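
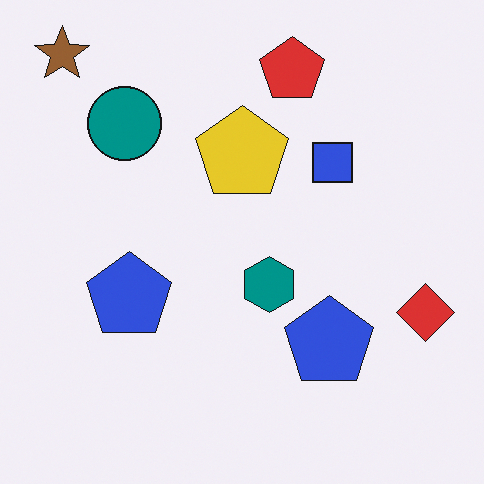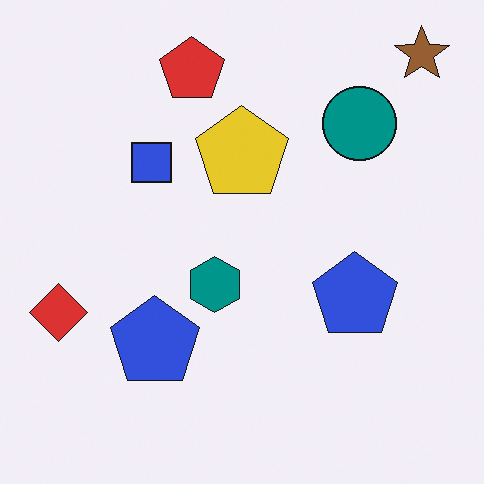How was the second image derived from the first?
It was flipped horizontally (left ↔ right).

The red diamond is in the right of the first image and the left of the second — shapes on opposite sides of the vertical midline have swapped in a mirror flip.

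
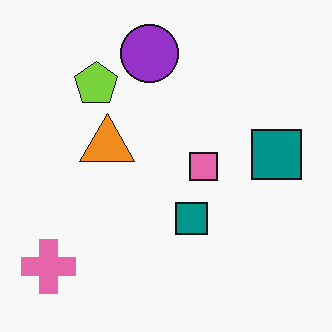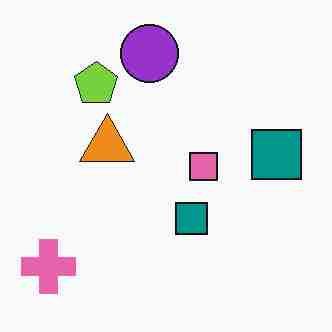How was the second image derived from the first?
The image was heavily JPEG-compressed with obvious blocking artifacts.

Blocky 8×8 compression artifacts appear around shape edges and the flat background shows ringing — characteristic JPEG degradation.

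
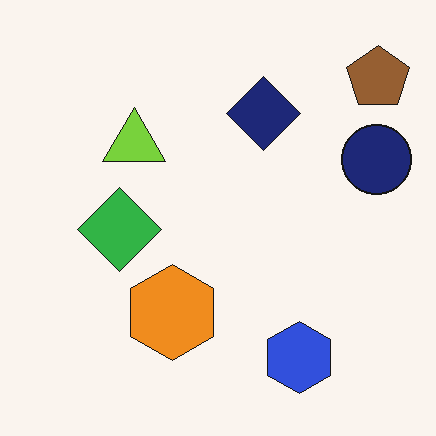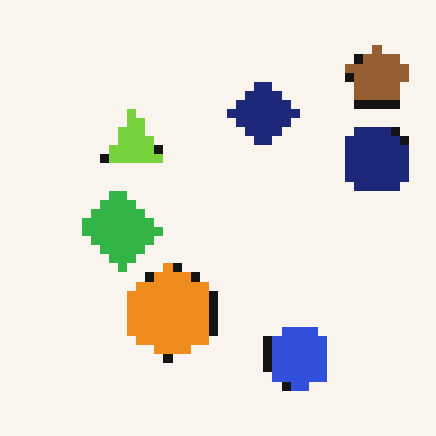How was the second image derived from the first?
The image was heavily pixelated into large blocks.

Shapes are reduced to large square blocks; fine edges and outlines are lost — a downscale-then-upscale (mosaic) effect.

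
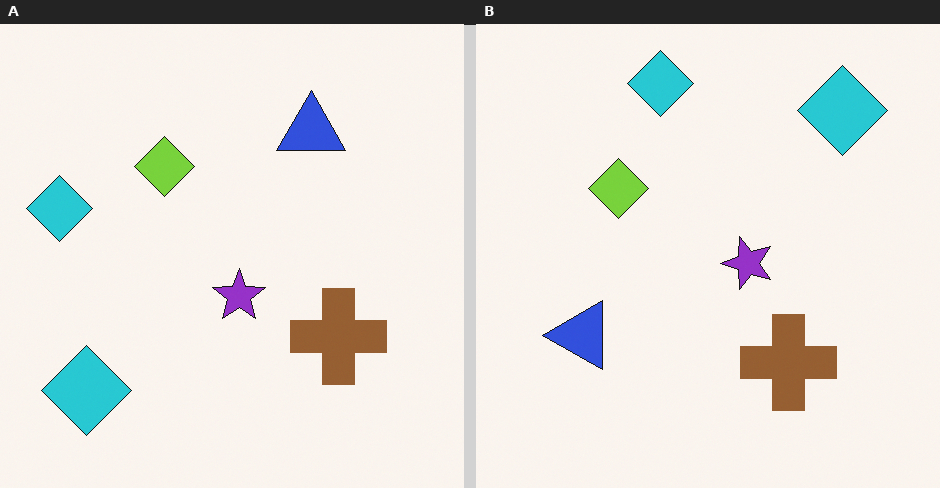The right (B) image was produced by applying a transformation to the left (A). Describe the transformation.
Transposed (reflected across the top-left ↔ bottom-right diagonal).

Shapes have swapped their row and column positions — what was in the top-right is now in the bottom-left — a diagonal reflection.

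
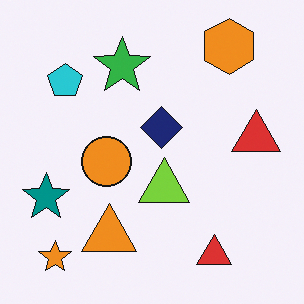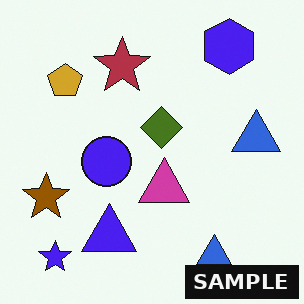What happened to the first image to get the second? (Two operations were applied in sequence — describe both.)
This is the original image hue-shifted by a large amount, then watermarked with the text "SAMPLE" in the lower-right corner.

Every shape's color has rotated by the same amount around the hue wheel — a uniform hue shift. A dark label reading "SAMPLE" appears in the lower-right corner.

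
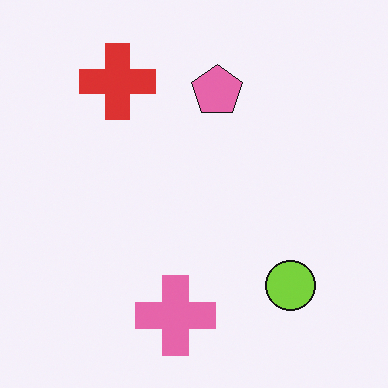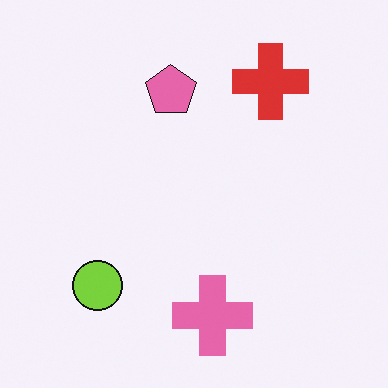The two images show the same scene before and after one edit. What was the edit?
It was flipped horizontally (left ↔ right).

The lime circle is in the bottom-right of the first image and the bottom-left of the second — shapes on opposite sides of the vertical midline have swapped in a mirror flip.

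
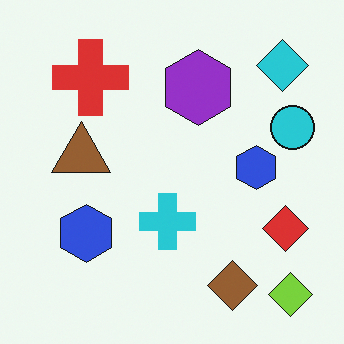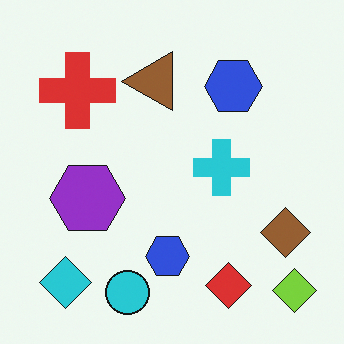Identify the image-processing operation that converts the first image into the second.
The second image is the first transposed (reflected across the top-left ↔ bottom-right diagonal).

Shapes have swapped their row and column positions — what was in the top-right is now in the bottom-left — a diagonal reflection.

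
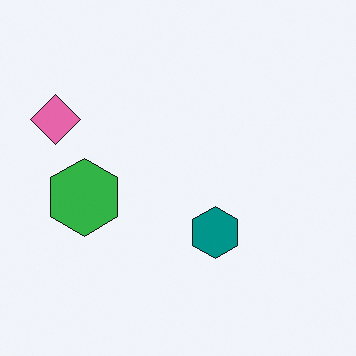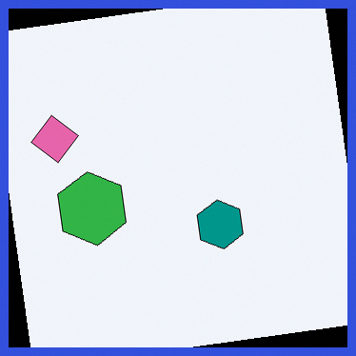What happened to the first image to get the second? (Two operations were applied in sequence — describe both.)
The transformation is: rotated counter-clockwise by a slight angle, then framed with a blue border.

Every shape is tilted by the same angle and the image corners show triangular fill wedges — a whole-image rotation by a non-right angle. A solid blue frame runs around the edge of the second image, with the content slightly shrunk inside it.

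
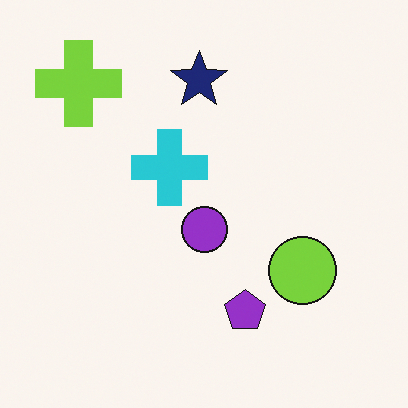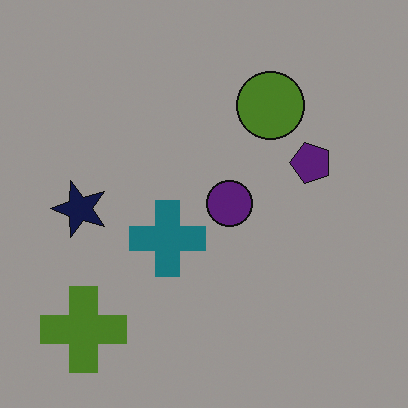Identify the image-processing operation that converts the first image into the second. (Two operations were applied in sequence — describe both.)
This is the original image rotated 90° counter-clockwise, then substantially darkened.

The lime cross sits in the top-left of the first image and the bottom-left of the second — consistent with a whole-image 90° counter-clockwise rotation. Every pixel — background and shapes alike — is uniformly darkened.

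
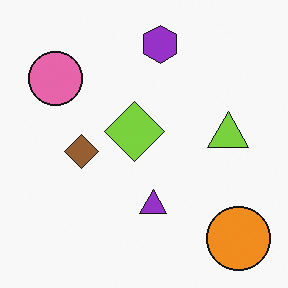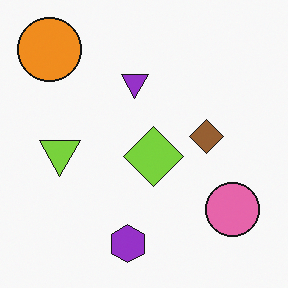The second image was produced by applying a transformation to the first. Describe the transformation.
The image was rotated 180°.

The orange circle sits in the bottom-right of the first image and the top-left of the second — consistent with a whole-image 180° rotation.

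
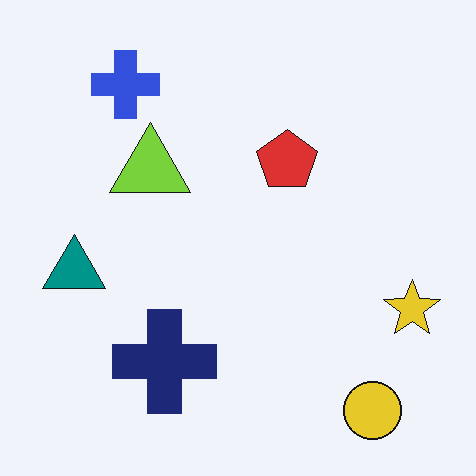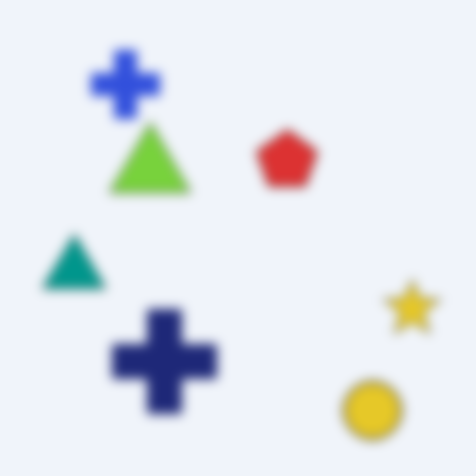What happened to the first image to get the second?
Heavily blurred.

Shape edges and outlines are uniformly softened across the whole image.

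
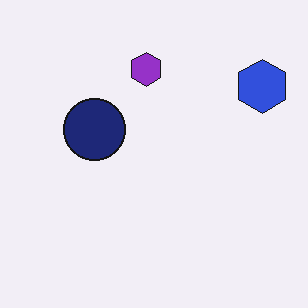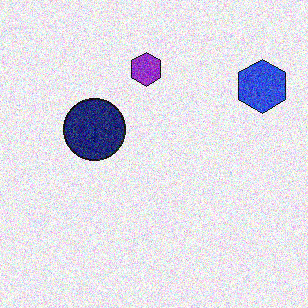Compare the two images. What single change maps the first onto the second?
It was degraded with visible gaussian noise.

Random speckle covers the whole image, including the flat background.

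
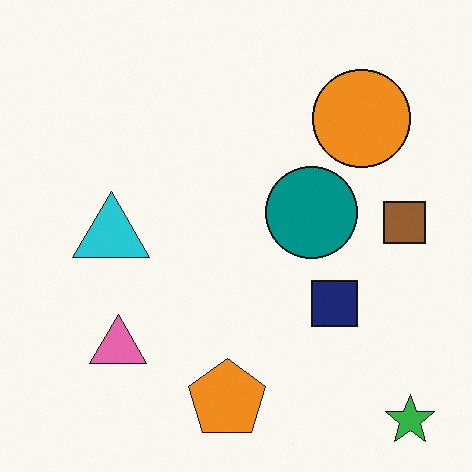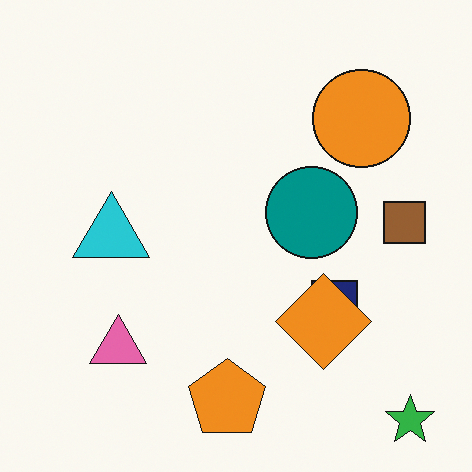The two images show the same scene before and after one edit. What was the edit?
The second image is the first overlaid with an additional orange diamond.

An orange diamond appears in the second image that is absent from the first.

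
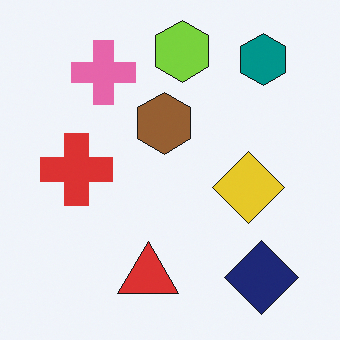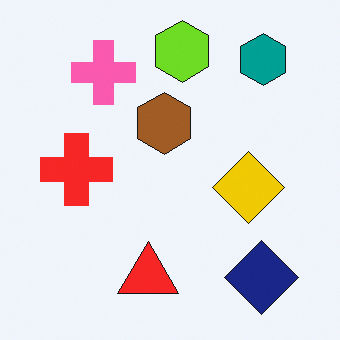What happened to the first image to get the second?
The transformation is: slightly oversaturated.

All colors are more vivid — a global saturation change.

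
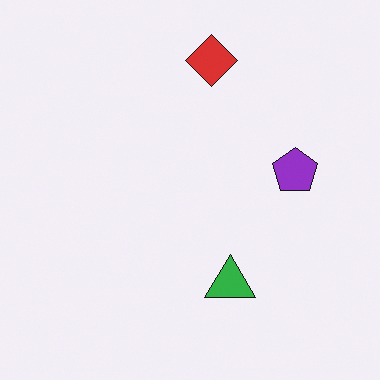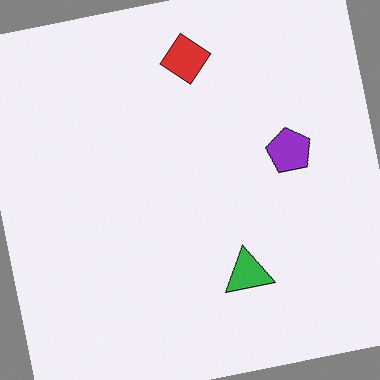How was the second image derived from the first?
The second image is the first rotated counter-clockwise by a few degrees.

Every shape is tilted by the same angle and the image corners show triangular fill wedges — a whole-image rotation by a non-right angle.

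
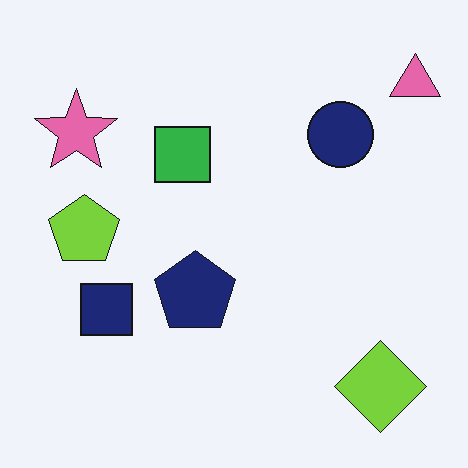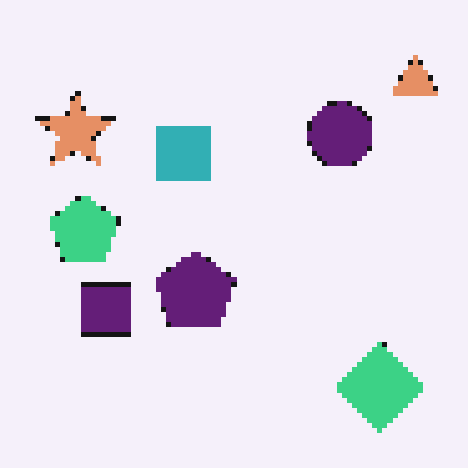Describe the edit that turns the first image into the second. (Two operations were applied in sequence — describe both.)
This is the original image mildly pixelated, then hue-shifted slightly.

Shapes are reduced to large square blocks; fine edges and outlines are lost — a downscale-then-upscale (mosaic) effect. Every shape's color has rotated by the same amount around the hue wheel — a uniform hue shift.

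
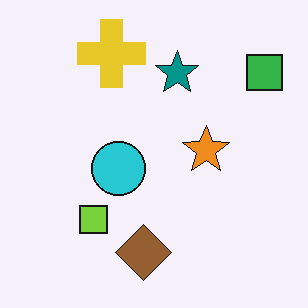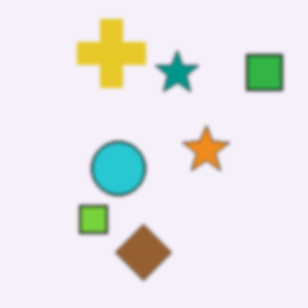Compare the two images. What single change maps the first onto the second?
It was slightly softened.

Shape edges and outlines are uniformly softened across the whole image.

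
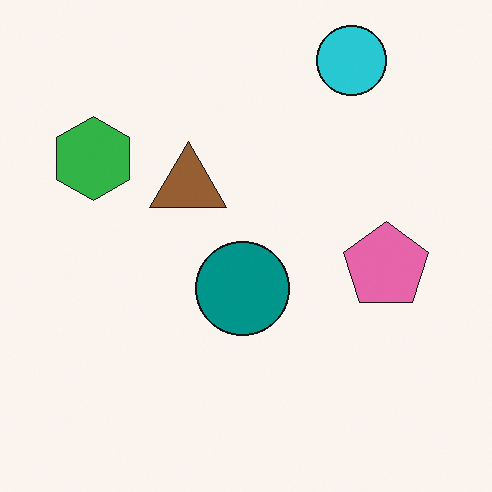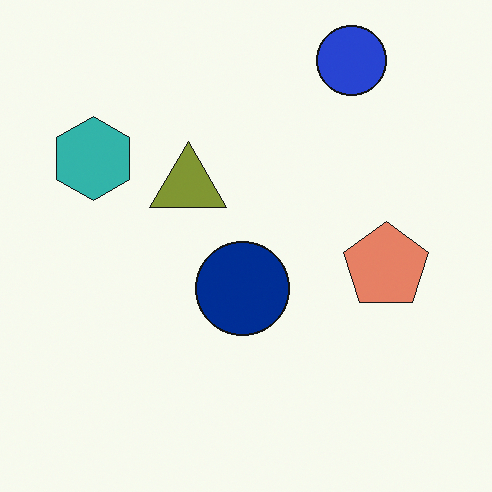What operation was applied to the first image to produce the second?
It was hue-shifted slightly.

Every shape's color has rotated by the same amount around the hue wheel — a uniform hue shift.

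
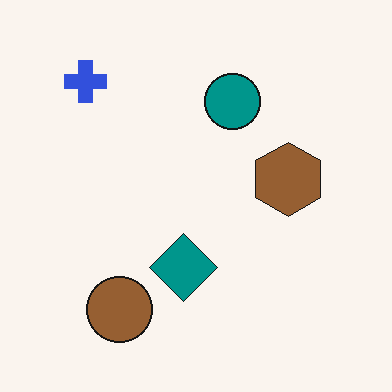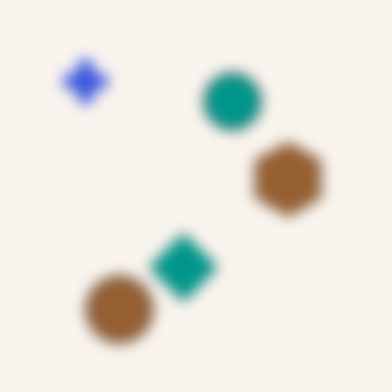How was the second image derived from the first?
It was strongly gaussian-blurred.

Shape edges and outlines are uniformly softened across the whole image.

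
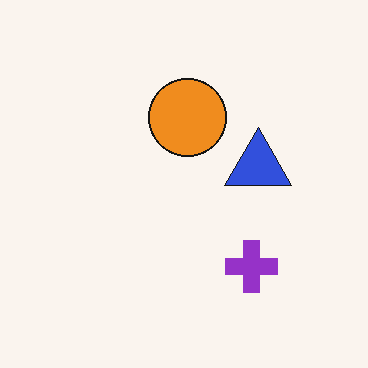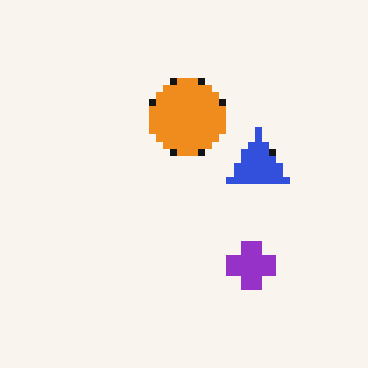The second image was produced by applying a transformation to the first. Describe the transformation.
The image was moderately pixelated.

Shapes are reduced to large square blocks; fine edges and outlines are lost — a downscale-then-upscale (mosaic) effect.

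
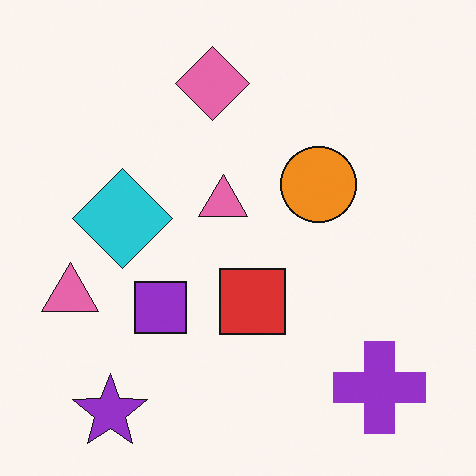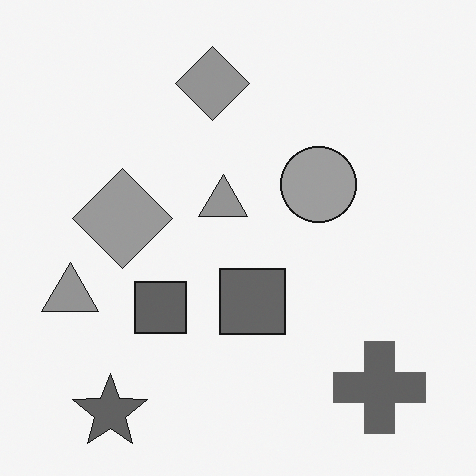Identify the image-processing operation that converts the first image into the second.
The image was converted to grayscale.

All color is removed — every shape is now a shade of grey.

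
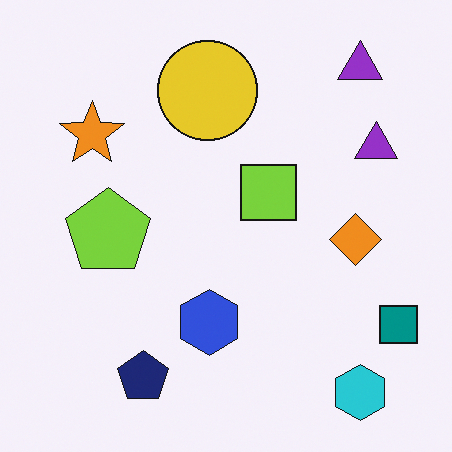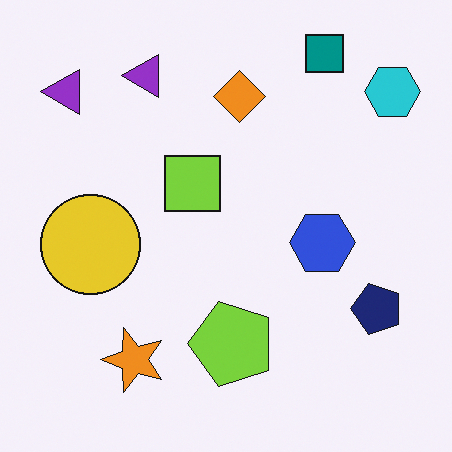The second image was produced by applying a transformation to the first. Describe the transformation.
The second image is the first rotated 90° counter-clockwise.

The cyan hexagon sits in the bottom-right of the first image and the top-right of the second — consistent with a whole-image 90° counter-clockwise rotation.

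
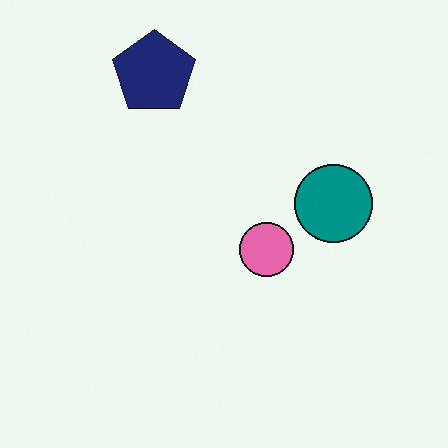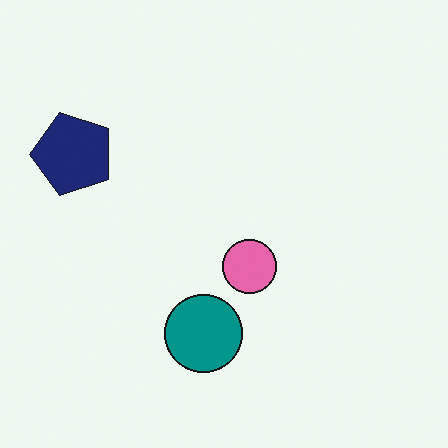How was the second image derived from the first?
It was transposed (reflected across the top-left ↔ bottom-right diagonal).

Shapes have swapped their row and column positions — what was in the top-right is now in the bottom-left — a diagonal reflection.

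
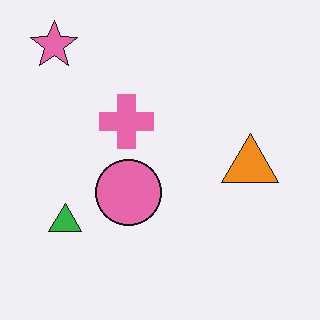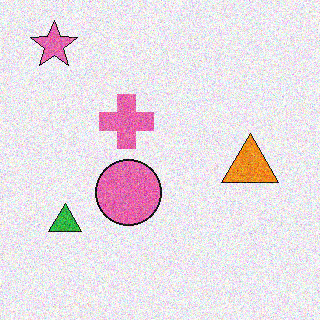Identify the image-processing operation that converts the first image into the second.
The second image is the first degraded with visible gaussian noise.

Random speckle covers the whole image, including the flat background.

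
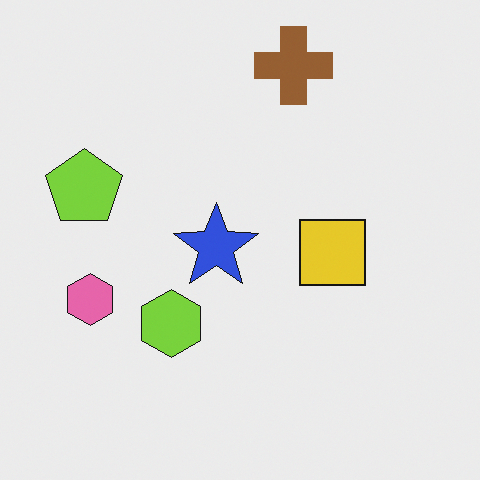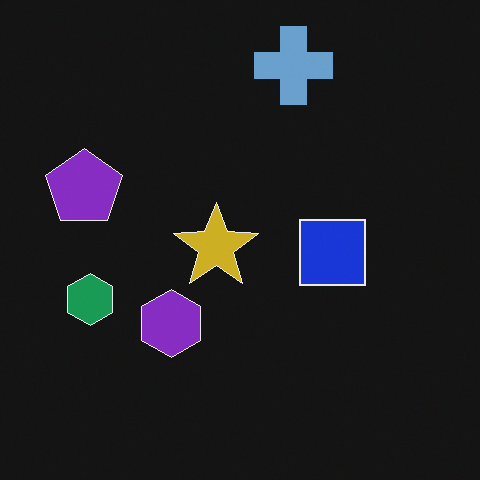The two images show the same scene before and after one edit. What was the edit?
This is the original image color-inverted (negative).

The light background has become dark and every shape's color is its complement — a photographic negative.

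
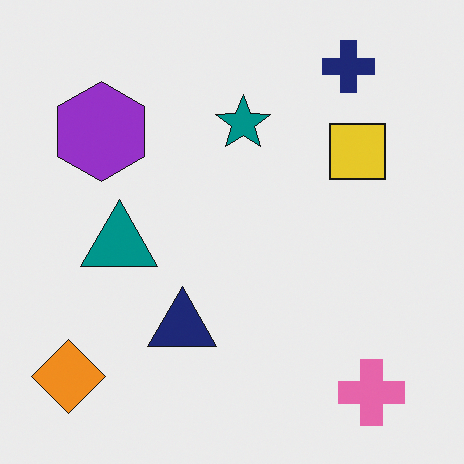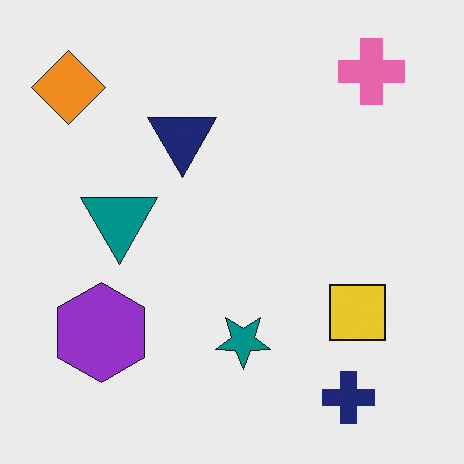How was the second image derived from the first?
The image was flipped vertically (top ↔ bottom).

The navy cross is in the top-right of the first image and the bottom-right of the second — shapes on opposite sides of the horizontal midline have swapped in a mirror flip.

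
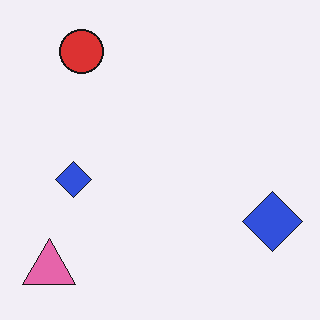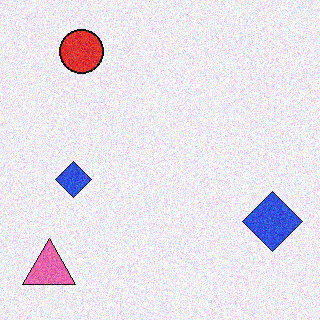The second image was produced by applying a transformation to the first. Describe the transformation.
This is the original image degraded with moderate additive noise.

Random speckle covers the whole image, including the flat background.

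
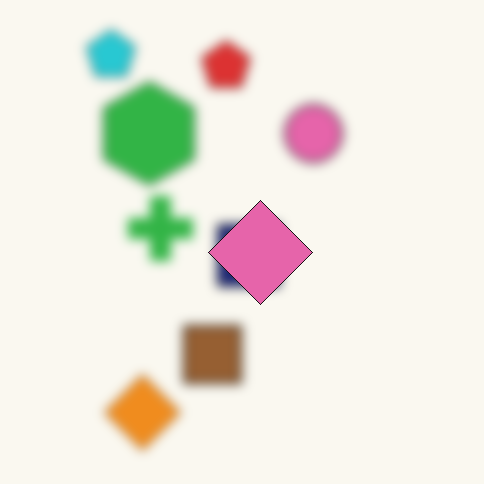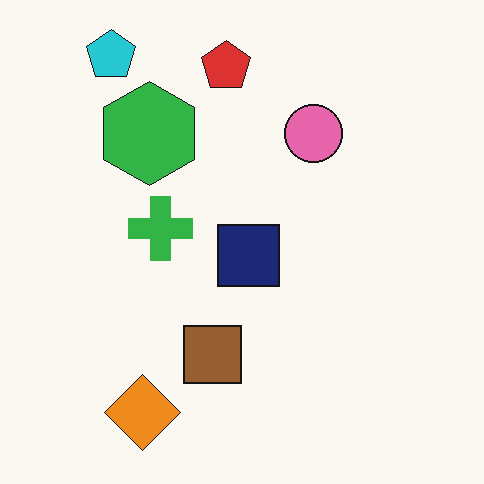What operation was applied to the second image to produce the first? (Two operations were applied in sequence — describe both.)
The transformation is: strongly gaussian-blurred, then overlaid with an additional pink diamond.

Shape edges and outlines are uniformly softened across the whole image. A pink diamond appears in the first image that is absent from the second.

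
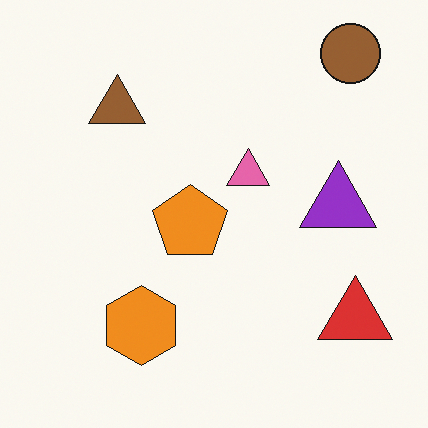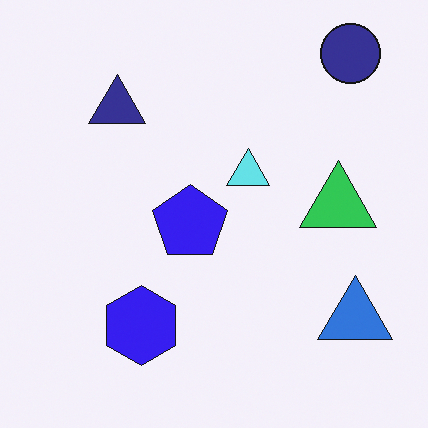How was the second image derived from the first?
The transformation is: hue-shifted by a large amount.

Every shape's color has rotated by the same amount around the hue wheel — a uniform hue shift.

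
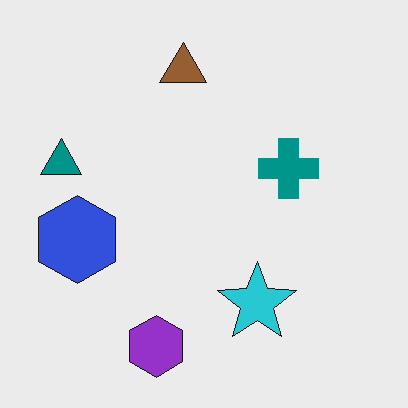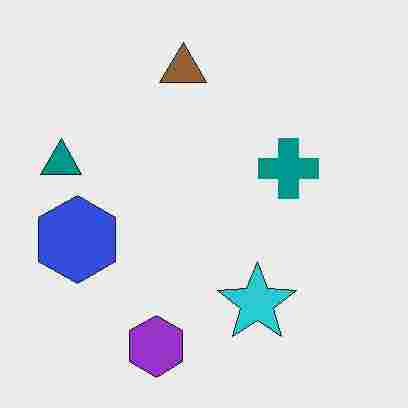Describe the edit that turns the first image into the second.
Heavily JPEG-compressed with obvious blocking artifacts.

Blocky 8×8 compression artifacts appear around shape edges and the flat background shows ringing — characteristic JPEG degradation.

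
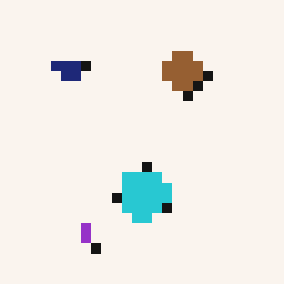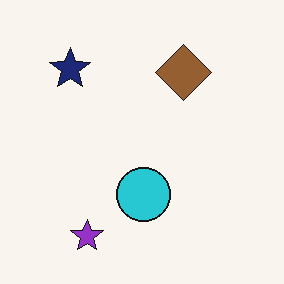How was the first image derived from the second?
Coarsely pixelated.

Shapes are reduced to large square blocks; fine edges and outlines are lost — a downscale-then-upscale (mosaic) effect.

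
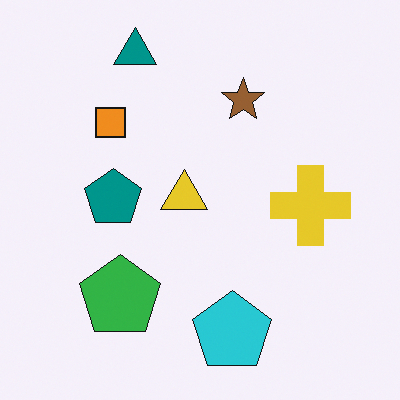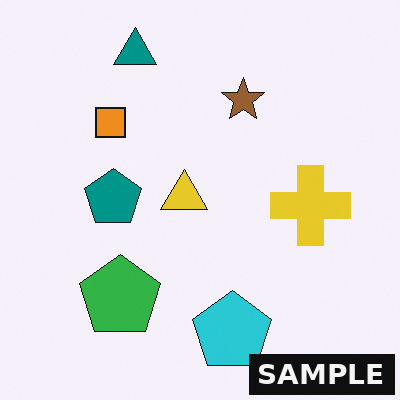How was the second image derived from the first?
This is the original image watermarked with the text "SAMPLE" in the lower-right corner.

A dark label reading "SAMPLE" appears in the lower-right corner.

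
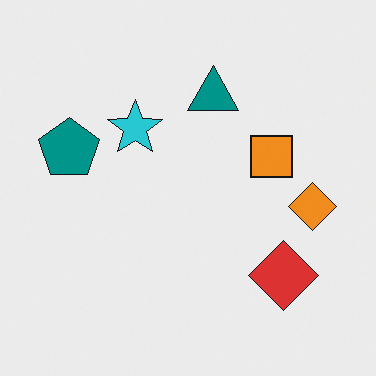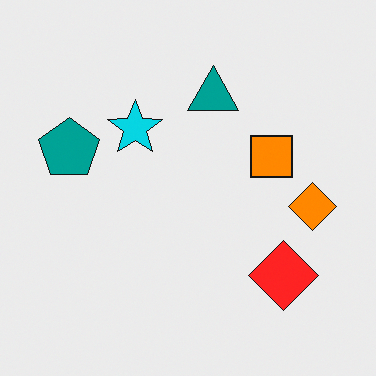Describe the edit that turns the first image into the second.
Slightly oversaturated.

All colors are more vivid — a global saturation change.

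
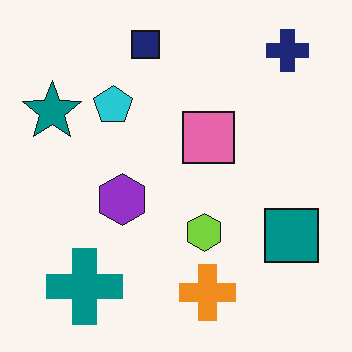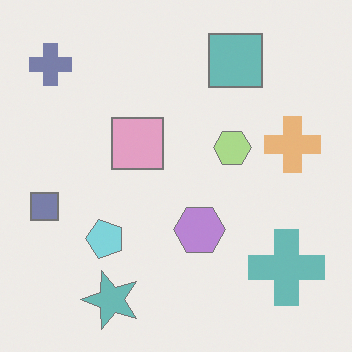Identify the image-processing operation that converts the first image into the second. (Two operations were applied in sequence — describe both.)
The second image is the first washed out (contrast reduced), then rotated 90° counter-clockwise.

Tones are pushed toward mid-grey across the whole image — a global contrast change. The navy cross sits in the top-right of the first image and the top-left of the second — consistent with a whole-image 90° counter-clockwise rotation.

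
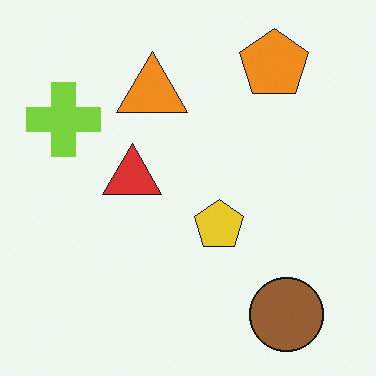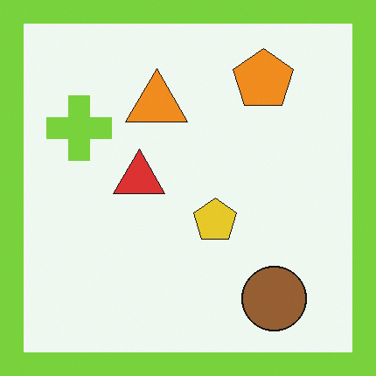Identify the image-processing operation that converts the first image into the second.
It was framed with a lime border.

A solid lime frame runs around the edge of the second image, with the content slightly shrunk inside it.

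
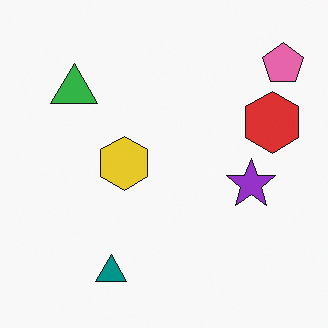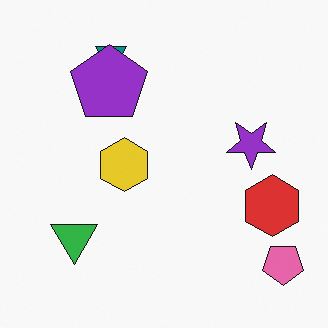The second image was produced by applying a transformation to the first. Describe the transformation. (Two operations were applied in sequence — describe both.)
The transformation is: flipped vertically (top ↔ bottom), then overlaid with an additional purple pentagon.

The teal triangle is in the bottom of the first image and the top of the second — shapes on opposite sides of the horizontal midline have swapped in a mirror flip. A purple pentagon appears in the second image that is absent from the first.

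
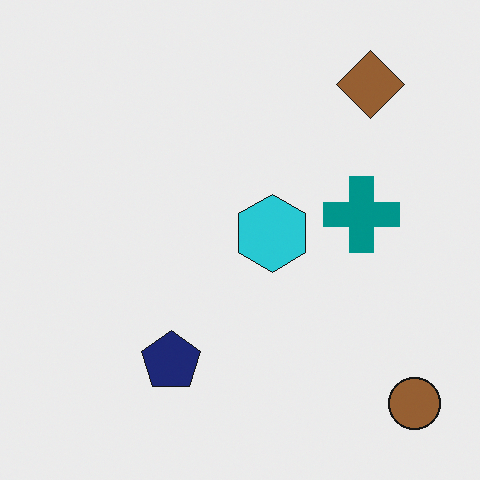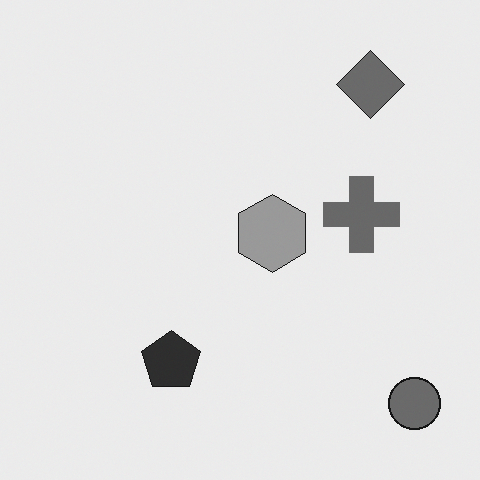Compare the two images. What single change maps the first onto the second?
The transformation is: converted to grayscale.

All color is removed — every shape is now a shade of grey.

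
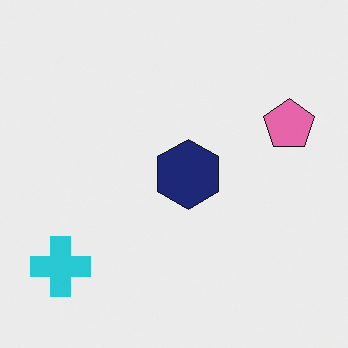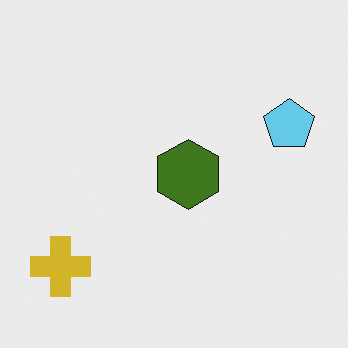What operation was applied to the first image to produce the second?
It was hue-shifted through roughly half the color wheel.

Every shape's color has rotated by the same amount around the hue wheel — a uniform hue shift.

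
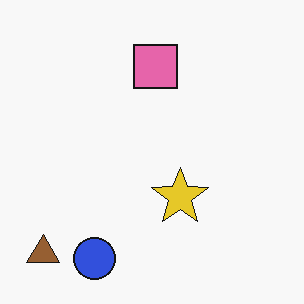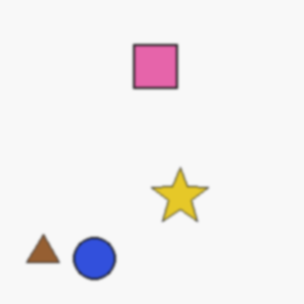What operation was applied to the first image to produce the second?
The transformation is: given a subtle gaussian blur.

Shape edges and outlines are uniformly softened across the whole image.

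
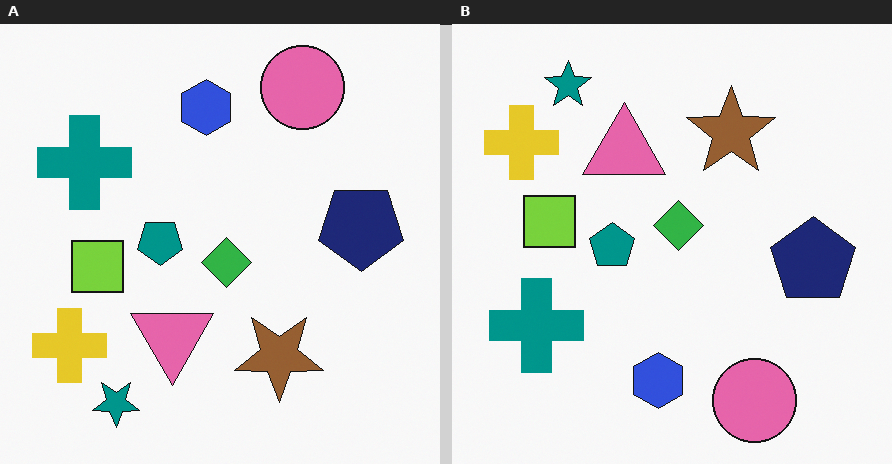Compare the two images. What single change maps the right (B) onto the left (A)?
This is the original image flipped vertically (top ↔ bottom).

The teal star is in the top-left of the right (B) image and the bottom-left of the left (A) — shapes on opposite sides of the horizontal midline have swapped in a mirror flip.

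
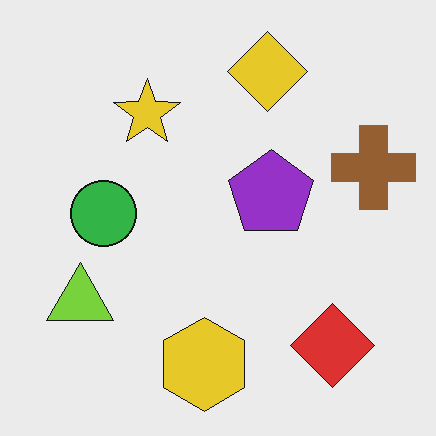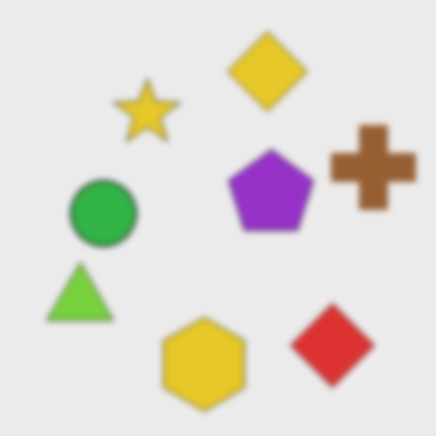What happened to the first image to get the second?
The transformation is: noticeably gaussian-blurred.

Shape edges and outlines are uniformly softened across the whole image.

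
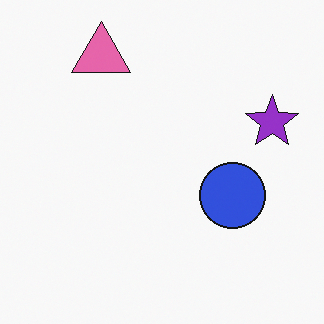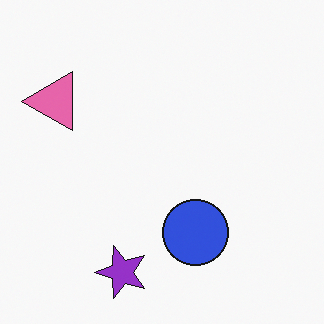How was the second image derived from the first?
The image was transposed (reflected across the top-left ↔ bottom-right diagonal).

Shapes have swapped their row and column positions — what was in the top-right is now in the bottom-left — a diagonal reflection.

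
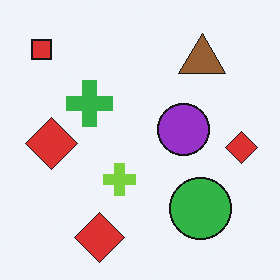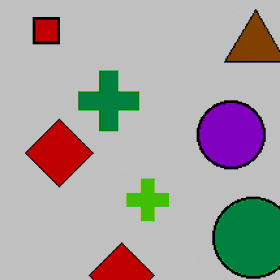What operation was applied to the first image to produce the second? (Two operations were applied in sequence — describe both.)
This is the original image cropped slightly and scaled back up, then aggressively posterized.

The visible shapes are larger and the field of view is narrower; shapes near the original edges may be partly or wholly outside the frame — a crop-and-rescale. Each flat color has snapped to a coarser quantized level — most visibly, the near-white background has dropped to a flat grey.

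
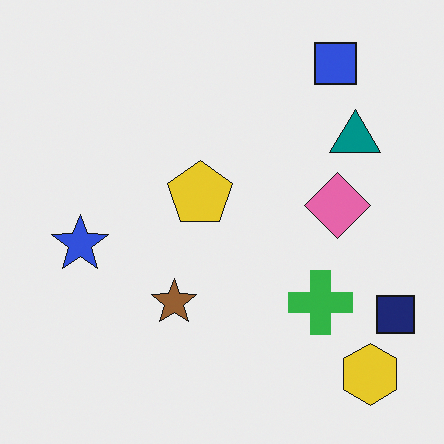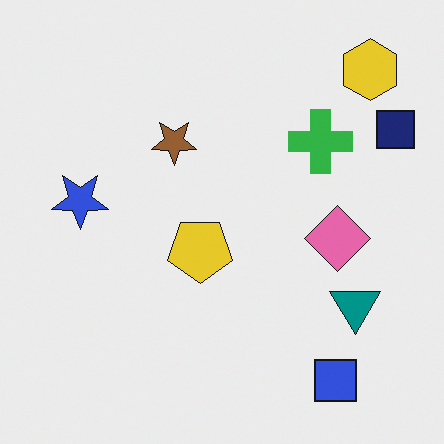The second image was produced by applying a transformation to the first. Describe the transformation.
Flipped vertically (top ↔ bottom).

The blue square is in the top-right of the first image and the bottom-right of the second — shapes on opposite sides of the horizontal midline have swapped in a mirror flip.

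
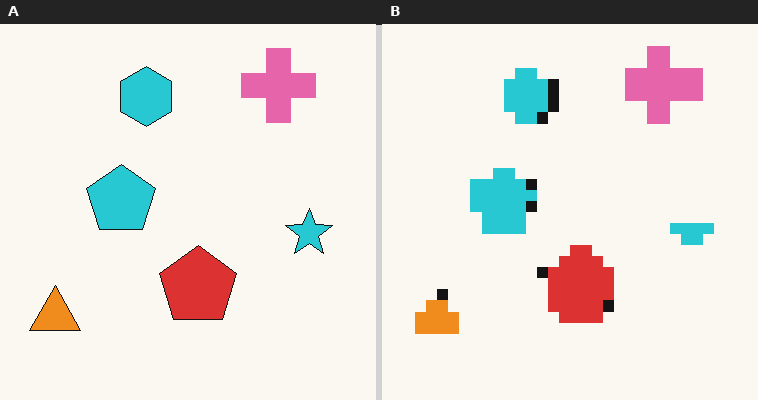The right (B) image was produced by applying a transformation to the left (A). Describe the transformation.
The right (B) image is the left (A) heavily pixelated into large blocks.

Shapes are reduced to large square blocks; fine edges and outlines are lost — a downscale-then-upscale (mosaic) effect.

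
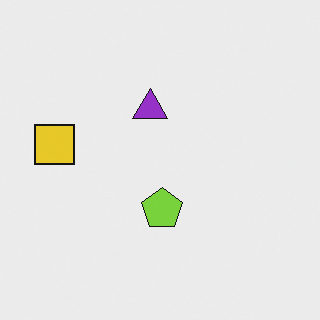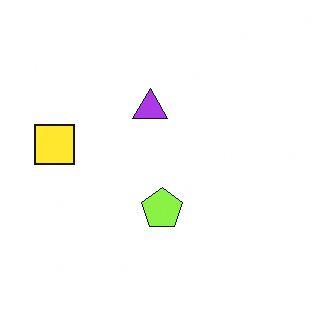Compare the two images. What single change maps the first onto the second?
The transformation is: brightened a little.

Every pixel — background and shapes alike — is uniformly brightened.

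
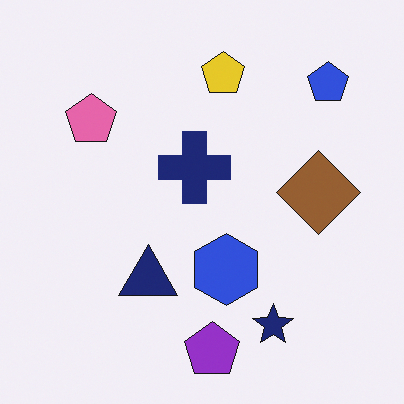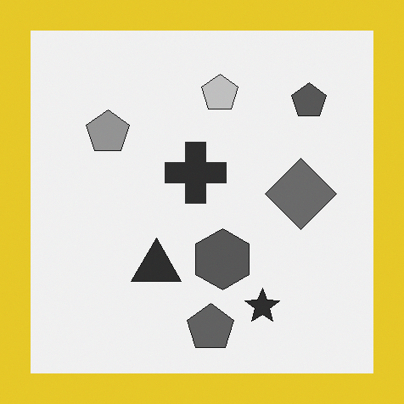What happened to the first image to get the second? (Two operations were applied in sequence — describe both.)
This is the original image converted to grayscale, then framed with a yellow border.

All color is removed — every shape is now a shade of grey. A solid yellow frame runs around the edge of the second image, with the content slightly shrunk inside it.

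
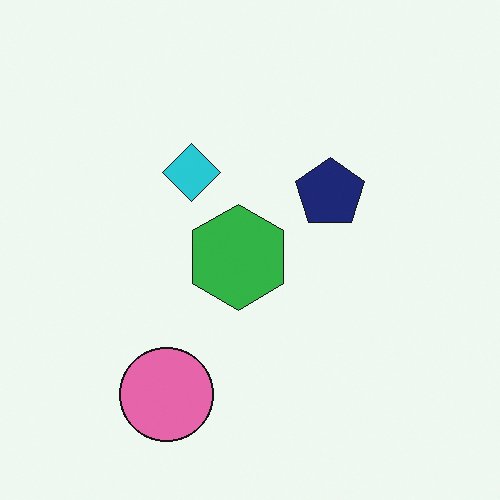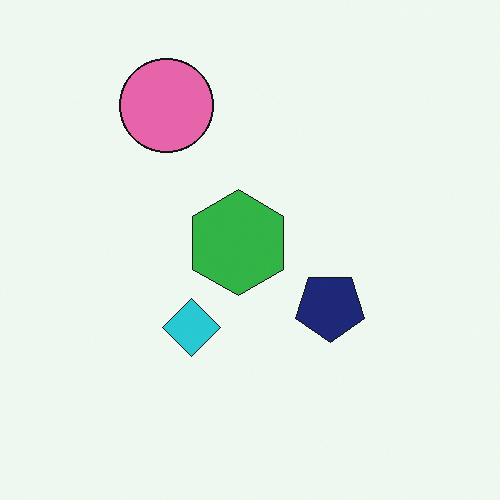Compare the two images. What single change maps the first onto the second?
It was flipped vertically (top ↔ bottom).

The pink circle is in the bottom-left of the first image and the top-left of the second — shapes on opposite sides of the horizontal midline have swapped in a mirror flip.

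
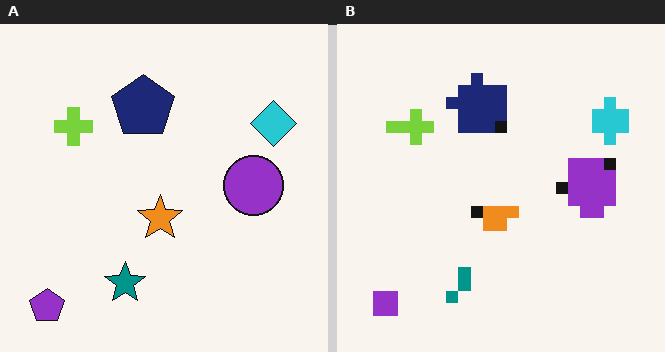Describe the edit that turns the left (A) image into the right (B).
Heavily pixelated into large blocks.

Shapes are reduced to large square blocks; fine edges and outlines are lost — a downscale-then-upscale (mosaic) effect.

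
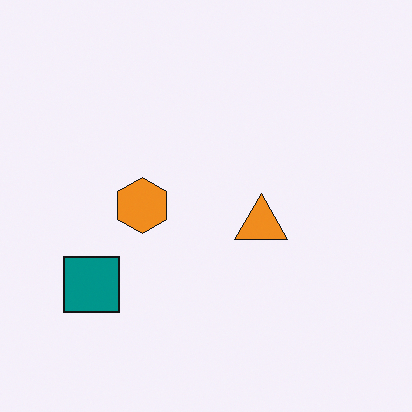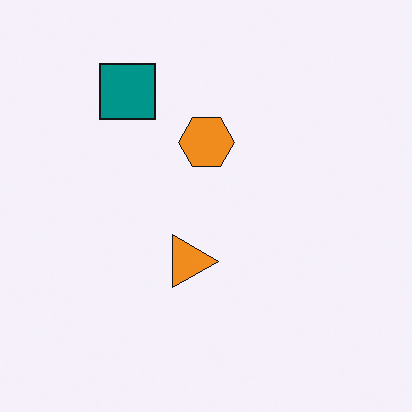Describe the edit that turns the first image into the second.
The second image is the first rotated 90° clockwise.

The teal square sits in the bottom-left of the first image and the top-left of the second — consistent with a whole-image 90° clockwise rotation.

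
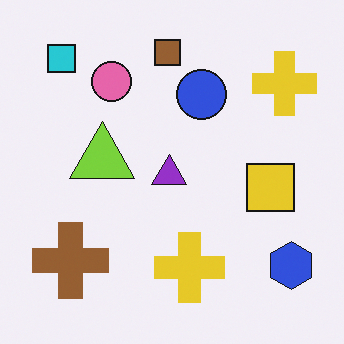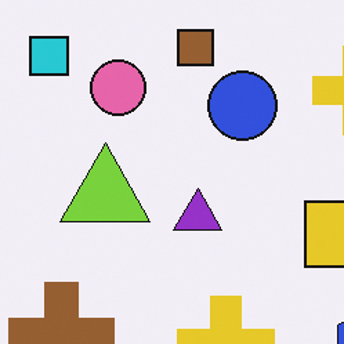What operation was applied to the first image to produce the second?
It was cropped slightly and scaled back up.

The visible shapes are larger and the field of view is narrower; shapes near the original edges may be partly or wholly outside the frame — a crop-and-rescale.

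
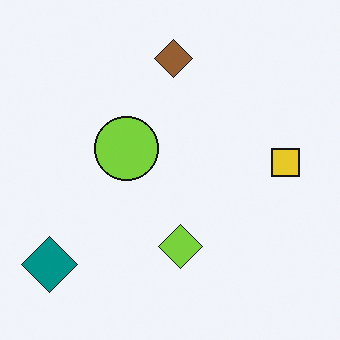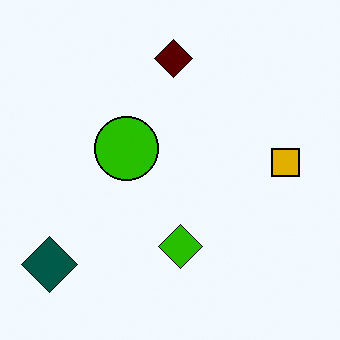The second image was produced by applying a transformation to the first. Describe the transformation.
The image was given much higher contrast.

Tones are pushed away from mid-grey across the whole image — a global contrast change.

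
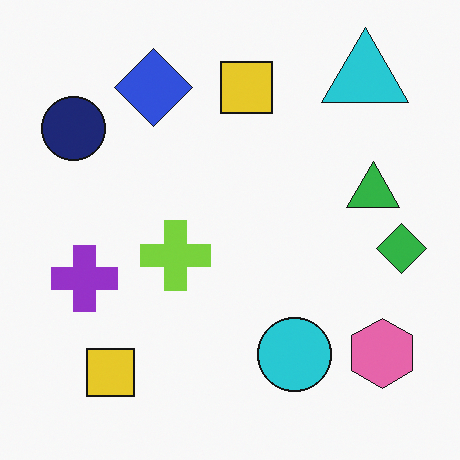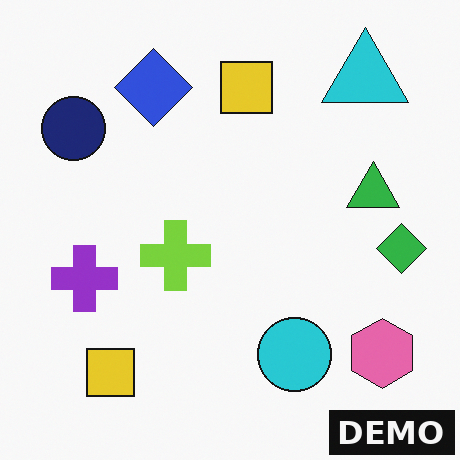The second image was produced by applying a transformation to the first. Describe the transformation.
The image was watermarked with the text "DEMO" in the lower-right corner.

A dark label reading "DEMO" appears in the lower-right corner.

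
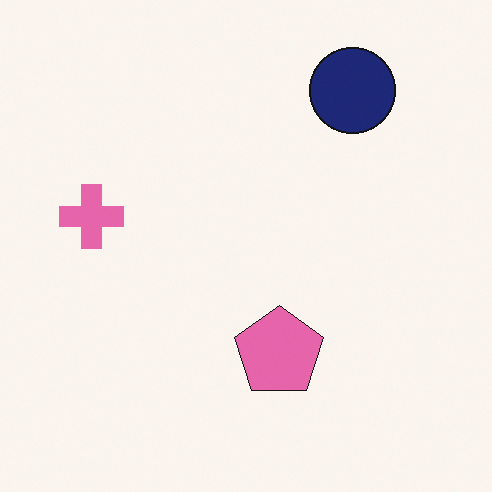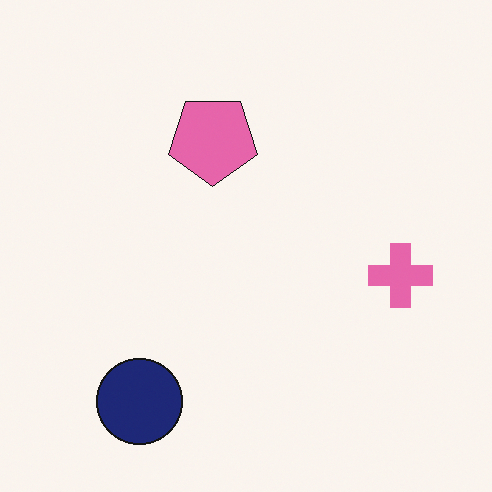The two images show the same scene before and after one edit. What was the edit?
It was rotated 180°.

The navy circle sits in the top-right of the first image and the bottom-left of the second — consistent with a whole-image 180° rotation.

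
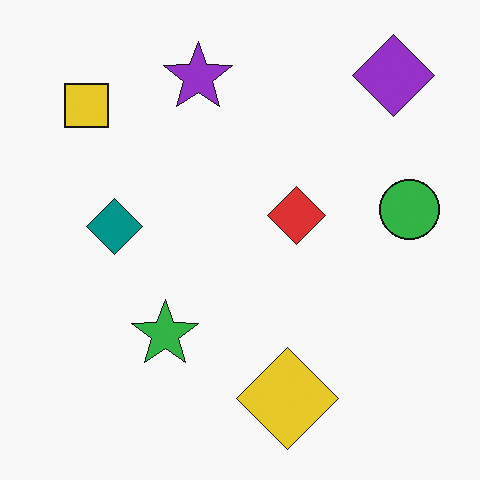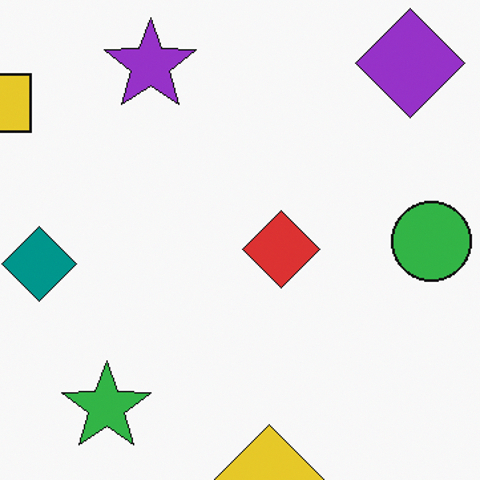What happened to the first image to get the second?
The second image is the first cropped to a modestly smaller region and rescaled.

The visible shapes are larger and the field of view is narrower; shapes near the original edges may be partly or wholly outside the frame — a crop-and-rescale.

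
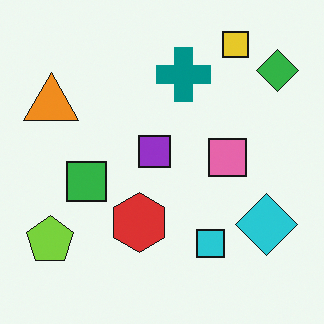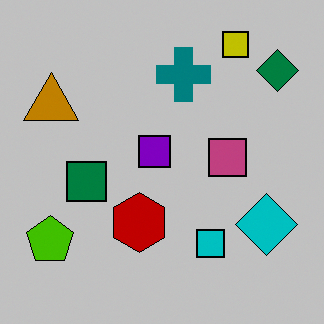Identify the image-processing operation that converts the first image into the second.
This is the original image aggressively posterized.

Each flat color has snapped to a coarser quantized level — most visibly, the near-white background has dropped to a flat grey.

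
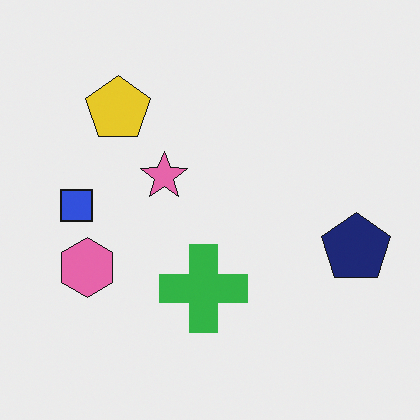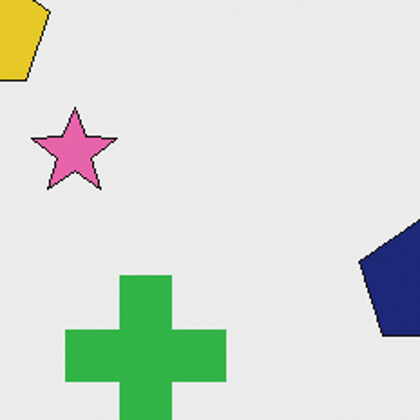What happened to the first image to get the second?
It was cropped tightly and scaled back up.

The visible shapes are larger and the field of view is narrower; shapes near the original edges may be partly or wholly outside the frame — a crop-and-rescale.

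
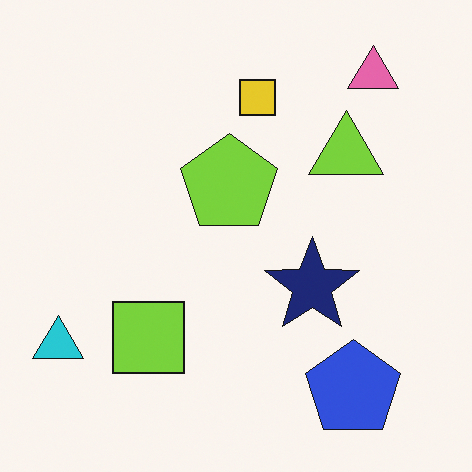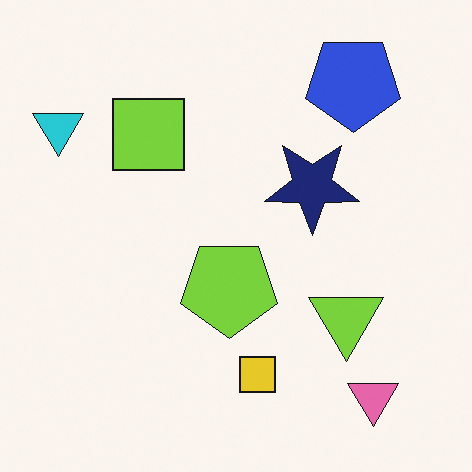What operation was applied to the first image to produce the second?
The second image is the first flipped vertically (top ↔ bottom).

The pink triangle is in the top-right of the first image and the bottom-right of the second — shapes on opposite sides of the horizontal midline have swapped in a mirror flip.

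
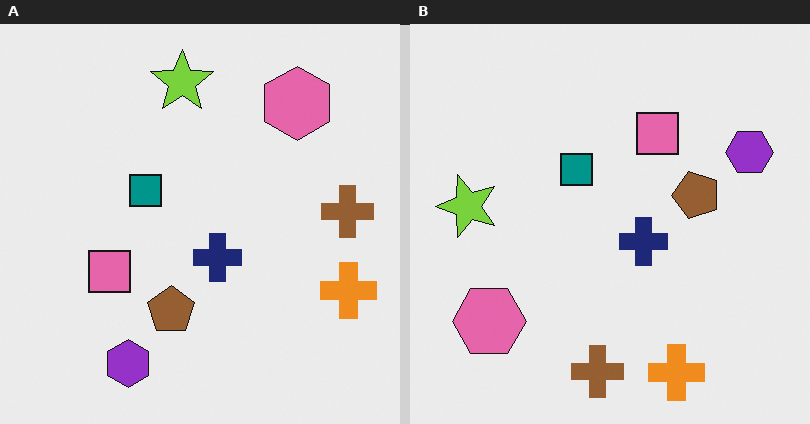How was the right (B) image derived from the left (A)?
The image was transposed (reflected across the top-left ↔ bottom-right diagonal).

Shapes have swapped their row and column positions — what was in the top-right is now in the bottom-left — a diagonal reflection.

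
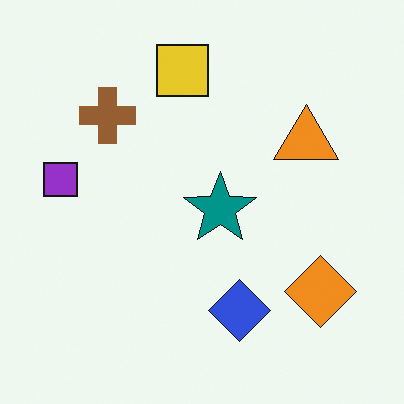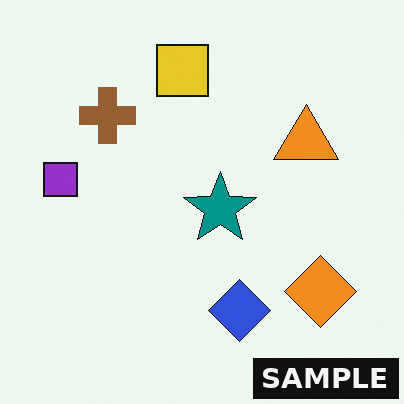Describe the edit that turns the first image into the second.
The image was watermarked with the text "SAMPLE" in the lower-right corner.

A dark label reading "SAMPLE" appears in the lower-right corner.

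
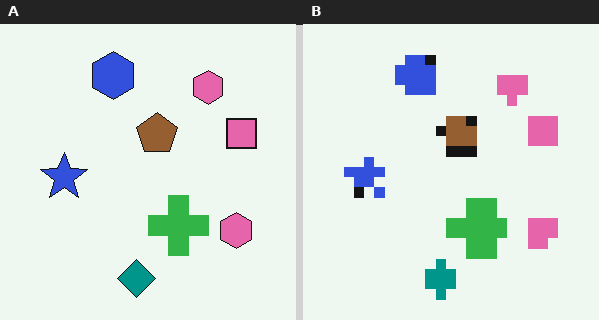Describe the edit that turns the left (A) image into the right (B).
Coarsely pixelated.

Shapes are reduced to large square blocks; fine edges and outlines are lost — a downscale-then-upscale (mosaic) effect.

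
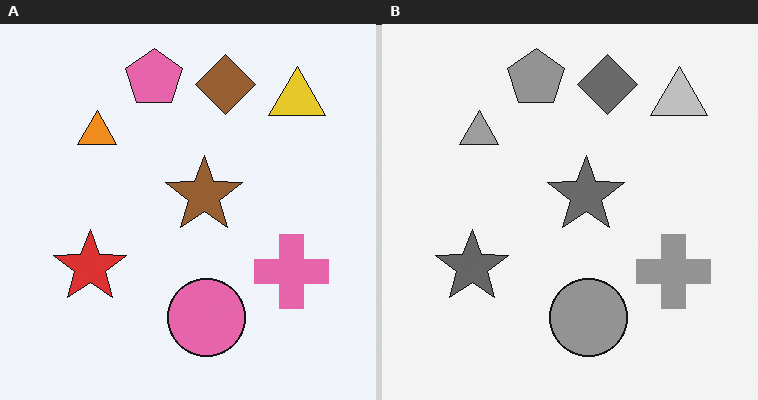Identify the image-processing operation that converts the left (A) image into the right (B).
This is the original image converted to grayscale.

All color is removed — every shape is now a shade of grey.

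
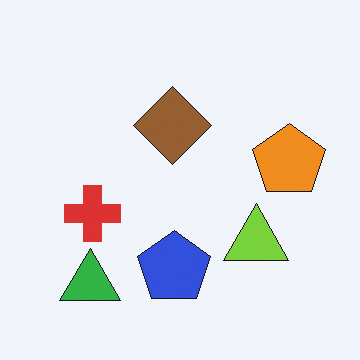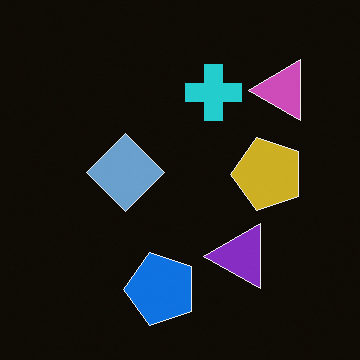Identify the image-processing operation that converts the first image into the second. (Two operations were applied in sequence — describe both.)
The transformation is: color-inverted (negative), then transposed (reflected across the top-left ↔ bottom-right diagonal).

The light background has become dark and every shape's color is its complement — a photographic negative. Shapes have swapped their row and column positions — what was in the top-right is now in the bottom-left — a diagonal reflection.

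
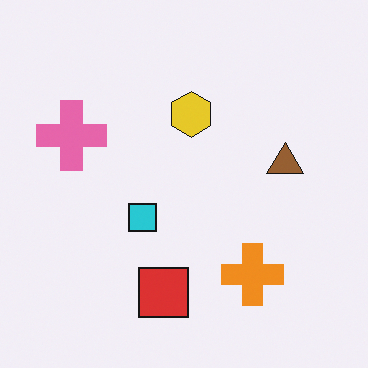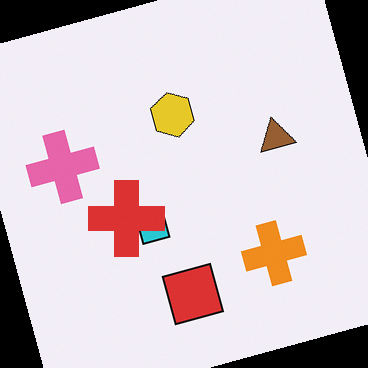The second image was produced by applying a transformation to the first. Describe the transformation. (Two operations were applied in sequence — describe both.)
The second image is the first rotated counter-clockwise by a clearly visible amount, then overlaid with an additional red cross.

Every shape is tilted by the same angle and the image corners show triangular fill wedges — a whole-image rotation by a non-right angle. A red cross appears in the second image that is absent from the first.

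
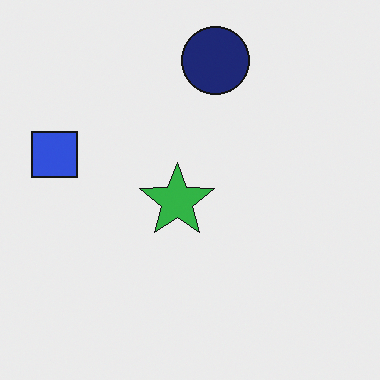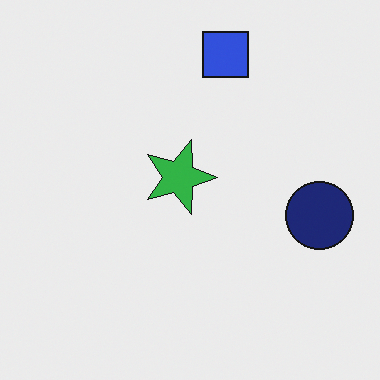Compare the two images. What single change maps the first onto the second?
This is the original image rotated 90° clockwise.

The blue square sits in the left of the first image and the top of the second — consistent with a whole-image 90° clockwise rotation.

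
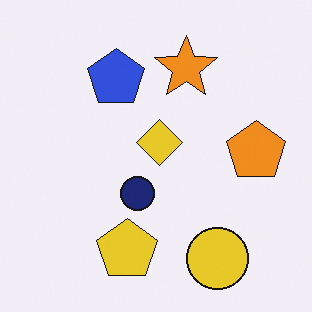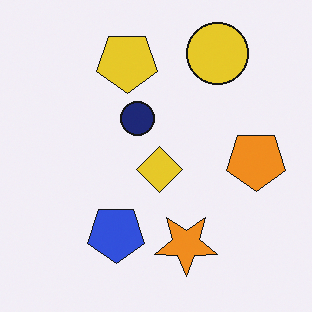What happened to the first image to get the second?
The image was flipped vertically (top ↔ bottom).

The yellow circle is in the bottom-right of the first image and the top-right of the second — shapes on opposite sides of the horizontal midline have swapped in a mirror flip.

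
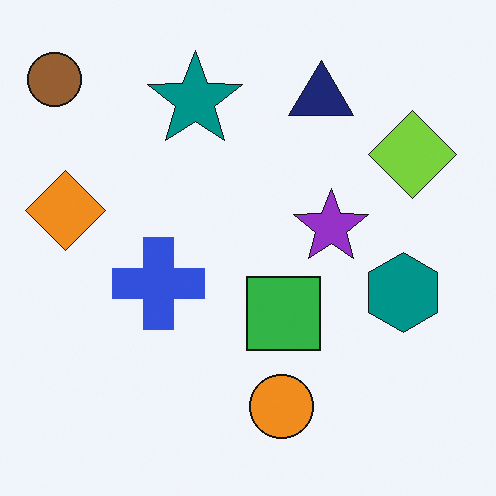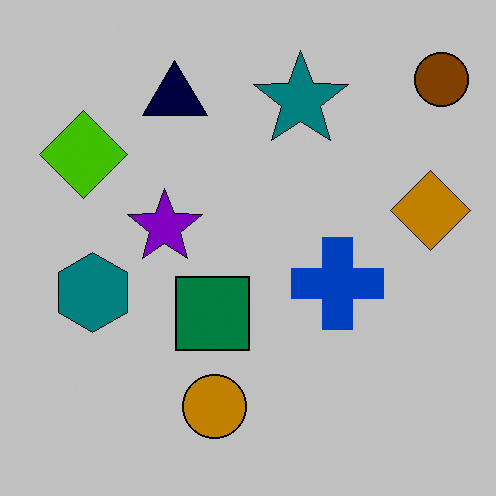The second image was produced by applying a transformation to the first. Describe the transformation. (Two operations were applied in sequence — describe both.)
The image was flipped horizontally (left ↔ right), then heavily posterized to just a handful of flat colors.

The brown circle is in the top-left of the first image and the top-right of the second — shapes on opposite sides of the vertical midline have swapped in a mirror flip. Each flat color has snapped to a coarser quantized level — most visibly, the near-white background has dropped to a flat grey.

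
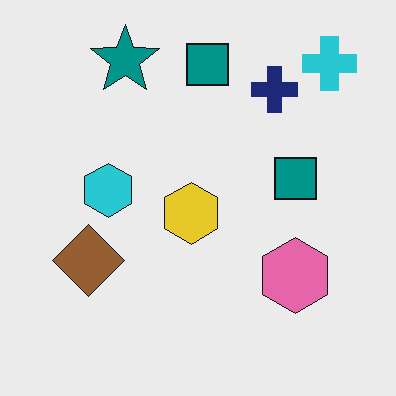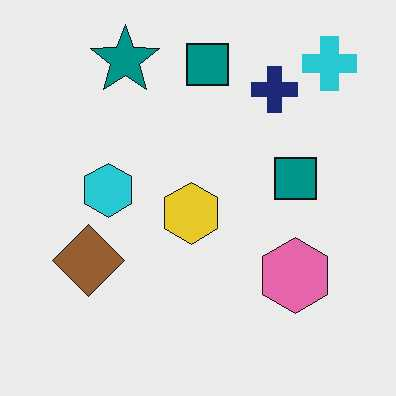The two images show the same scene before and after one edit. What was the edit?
The second image is the first JPEG-compressed with visible artifacts.

Blocky 8×8 compression artifacts appear around shape edges and the flat background shows ringing — characteristic JPEG degradation.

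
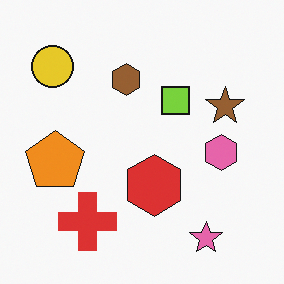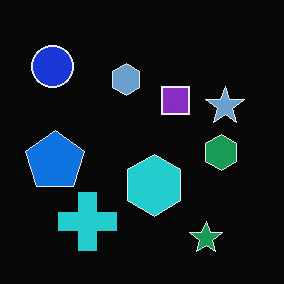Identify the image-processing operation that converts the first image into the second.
Color-inverted (negative).

The light background has become dark and every shape's color is its complement — a photographic negative.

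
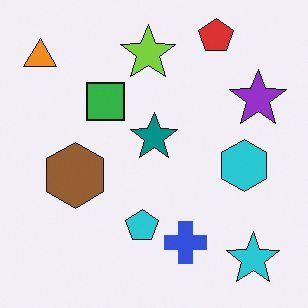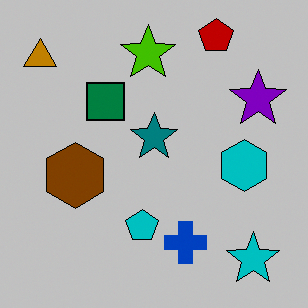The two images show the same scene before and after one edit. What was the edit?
The transformation is: heavily posterized to just a handful of flat colors.

Each flat color has snapped to a coarser quantized level — most visibly, the near-white background has dropped to a flat grey.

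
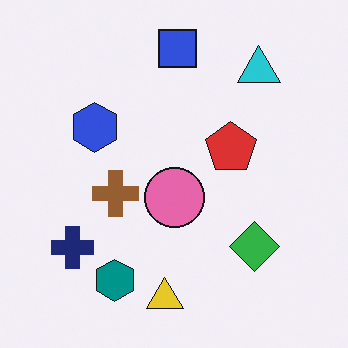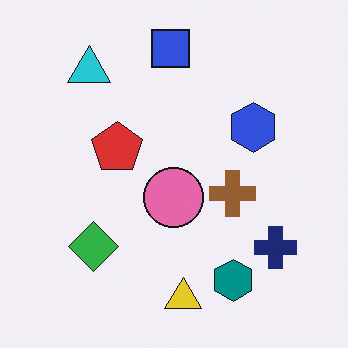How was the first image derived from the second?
It was flipped horizontally (left ↔ right).

The navy cross is in the bottom-right of the second image and the bottom-left of the first — shapes on opposite sides of the vertical midline have swapped in a mirror flip.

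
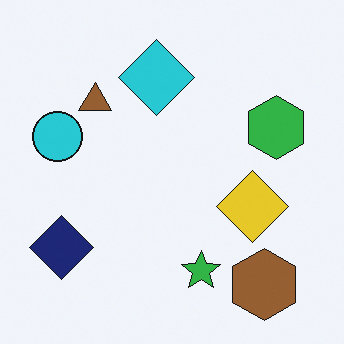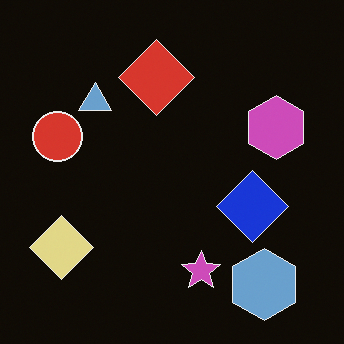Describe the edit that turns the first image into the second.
It was color-inverted (negative).

The light background has become dark and every shape's color is its complement — a photographic negative.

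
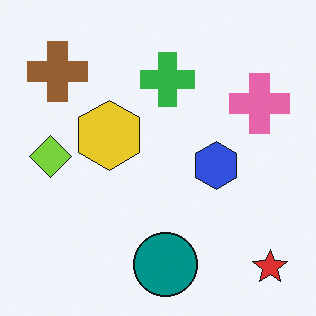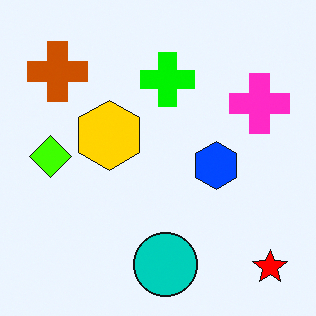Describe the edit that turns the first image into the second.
Made much more vivid (saturation change).

All colors are more vivid — a global saturation change.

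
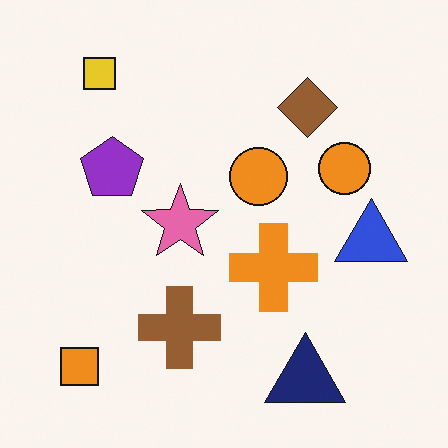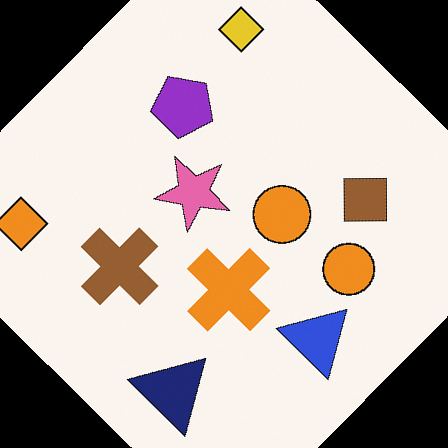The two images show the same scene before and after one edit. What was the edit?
The transformation is: rotated clockwise by a large amount — several tens of degrees.

Every shape is tilted by the same angle and the image corners show triangular fill wedges — a whole-image rotation by a non-right angle.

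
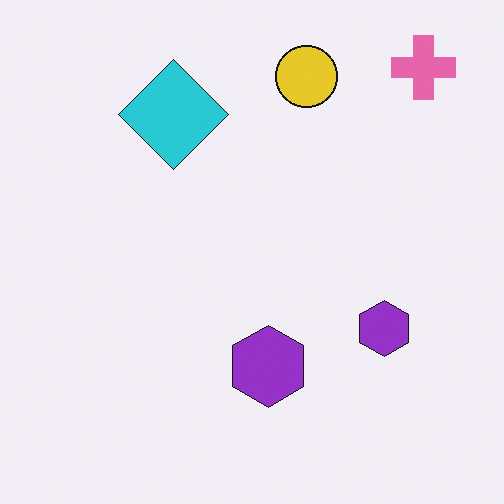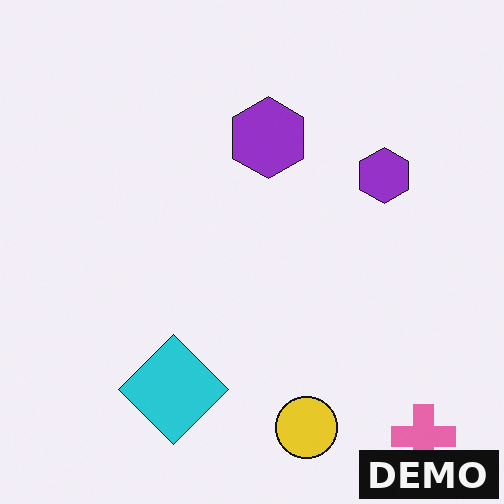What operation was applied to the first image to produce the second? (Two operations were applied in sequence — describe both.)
It was flipped vertically (top ↔ bottom), then watermarked with the text "DEMO" in the lower-right corner.

The pink cross is in the top-right of the first image and the bottom-right of the second — shapes on opposite sides of the horizontal midline have swapped in a mirror flip. A dark label reading "DEMO" appears in the lower-right corner.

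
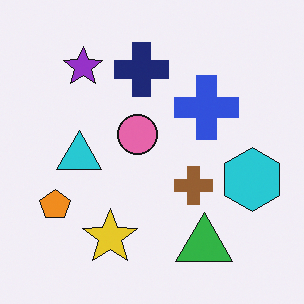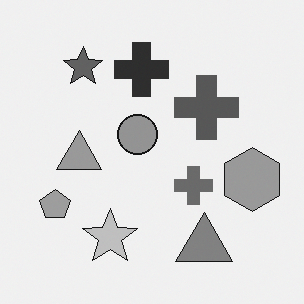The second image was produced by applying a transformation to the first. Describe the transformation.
The second image is the first converted to grayscale.

All color is removed — every shape is now a shade of grey.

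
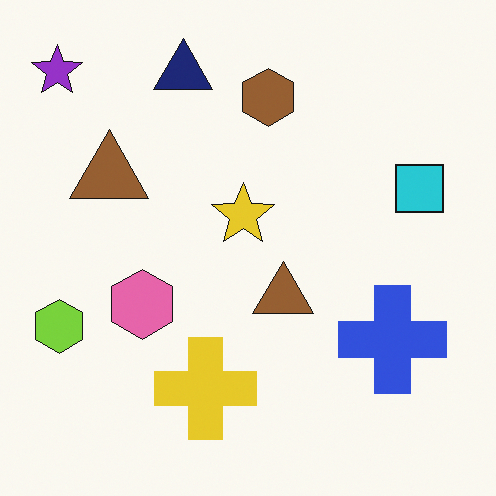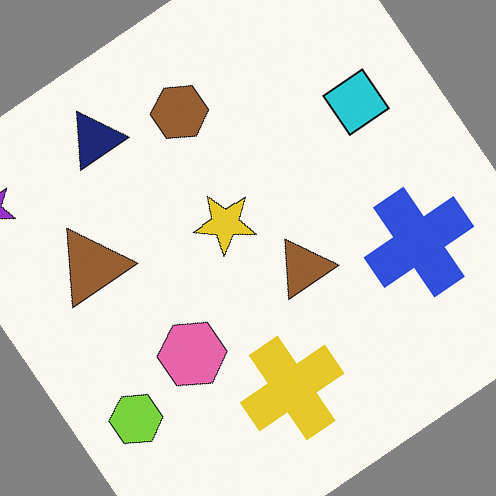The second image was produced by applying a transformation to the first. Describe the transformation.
It was rotated counter-clockwise by a large amount — several tens of degrees.

Every shape is tilted by the same angle and the image corners show triangular fill wedges — a whole-image rotation by a non-right angle.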